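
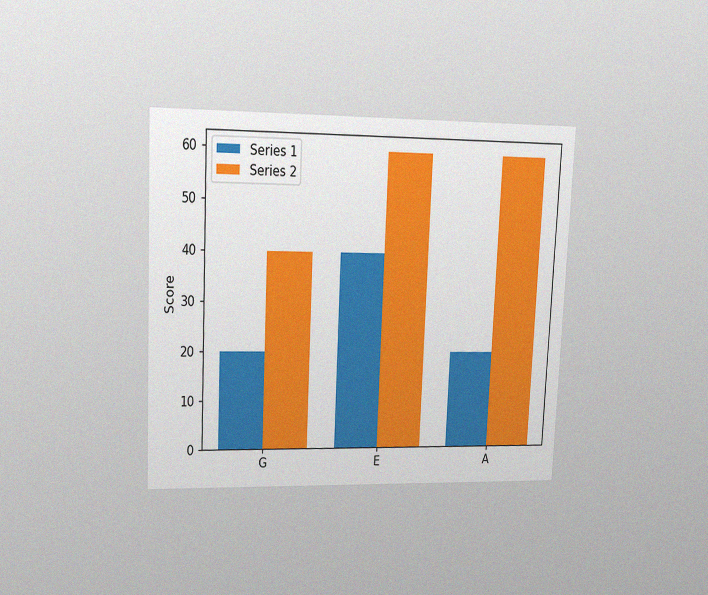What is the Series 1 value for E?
The chart is tilted about 3° clockwise and viewed at a slight angle, with some photo noise. The Series 1 bar at E reaches 40 on the y-axis.

40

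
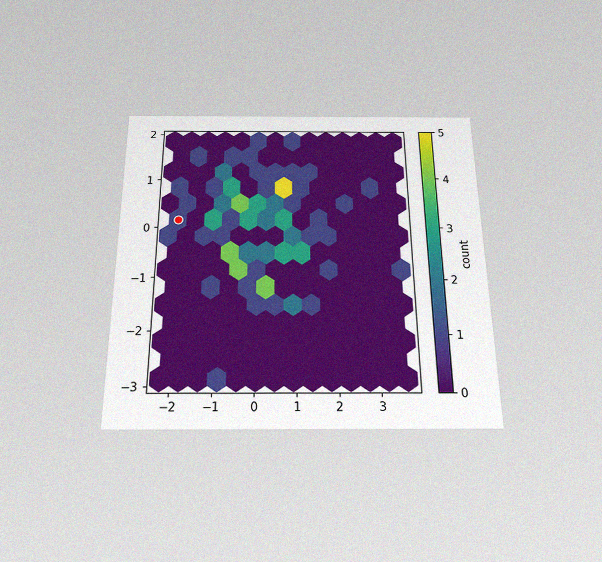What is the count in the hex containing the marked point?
1

The chart is viewed slightly from below, with some photo noise. The marked hex reads 1 on the colorbar.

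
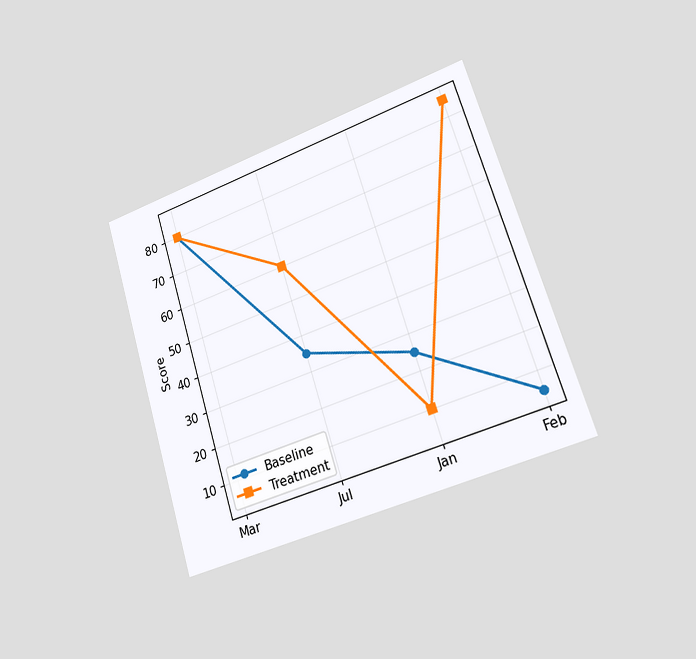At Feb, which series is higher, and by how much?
The chart is tilted about 17° counter-clockwise and viewed slightly from the right. At Feb, Treatment sits above the other line by 80.

Treatment, by 80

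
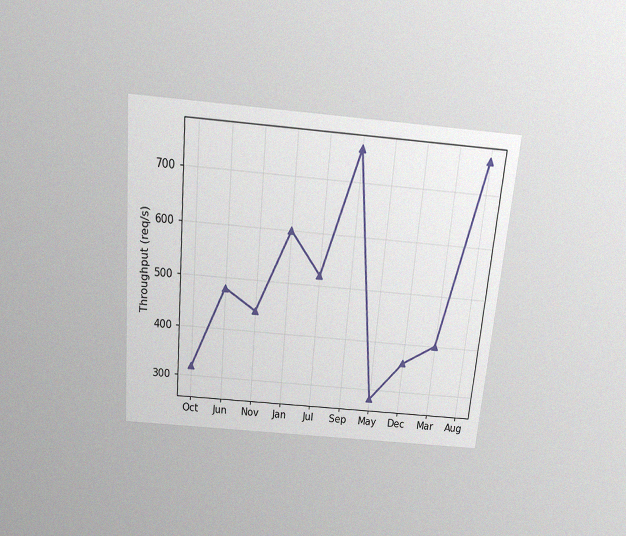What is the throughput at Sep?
760req/s

The chart is tilted about 5° clockwise and viewed slightly from above, with some photo noise. At Sep, the line is at 760req/s.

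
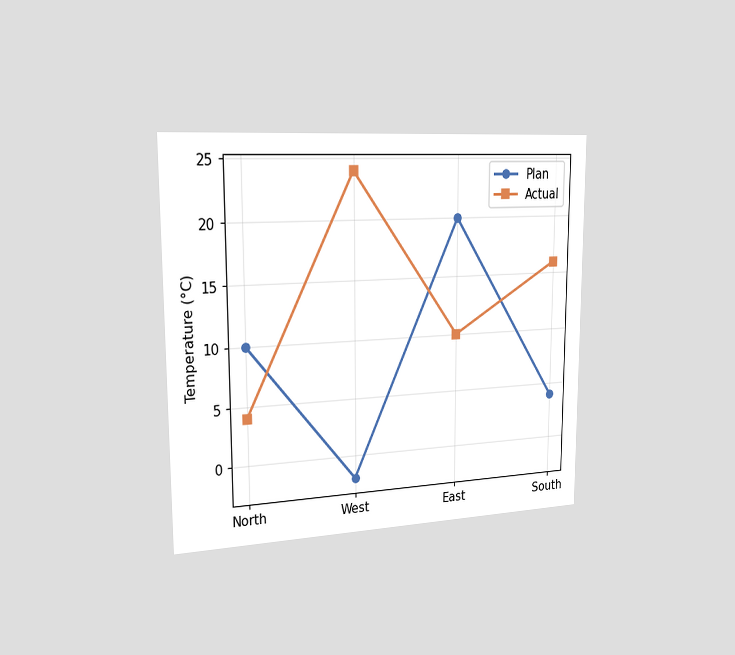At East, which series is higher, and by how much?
The chart is viewed slightly from the left. At East, Plan sits above the other line by 10°C.

Plan, by 10°C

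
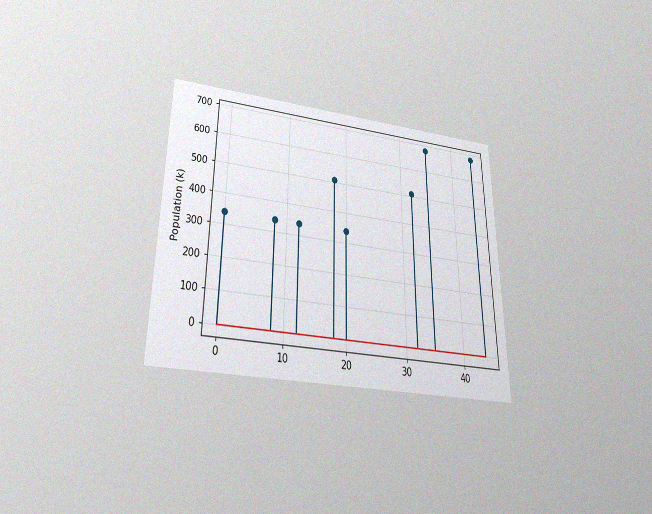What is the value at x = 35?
The chart is viewed slightly from below, with some photo noise. The stem at x=35 reaches 680k.

680k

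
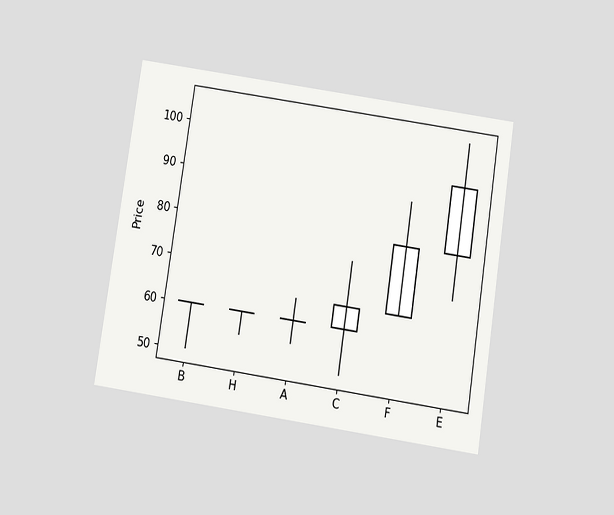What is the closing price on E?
The chart is tilted about 9° clockwise and viewed slightly from below. The E candle closes at 95.

95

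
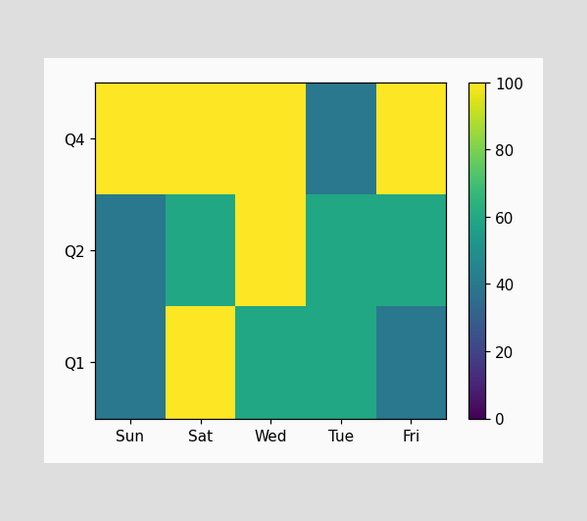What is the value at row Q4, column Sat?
Matching cell (Q4, Sat) against the colorbar gives 100.

100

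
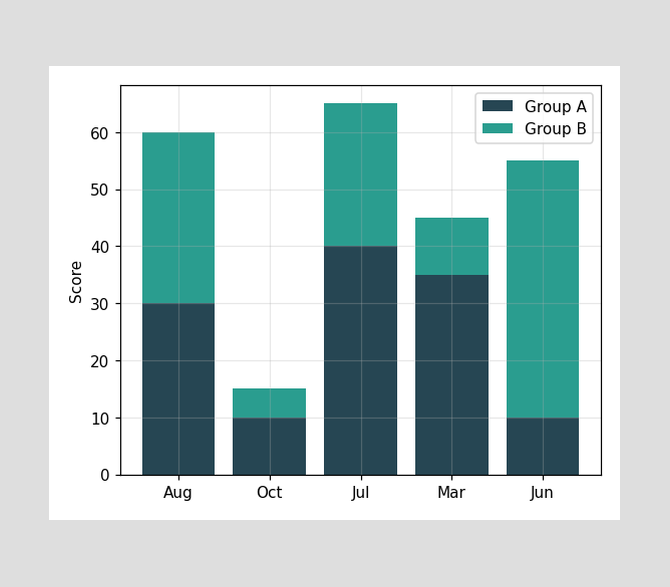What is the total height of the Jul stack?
65

The Jul stack's top reaches 65 on the y-axis.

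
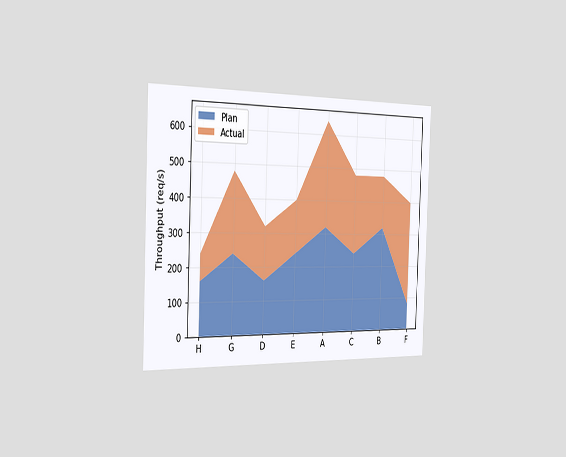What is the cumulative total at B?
480req/s

The chart is tilted about 2° clockwise and viewed slightly from the left. The stacked total at B reaches 480req/s.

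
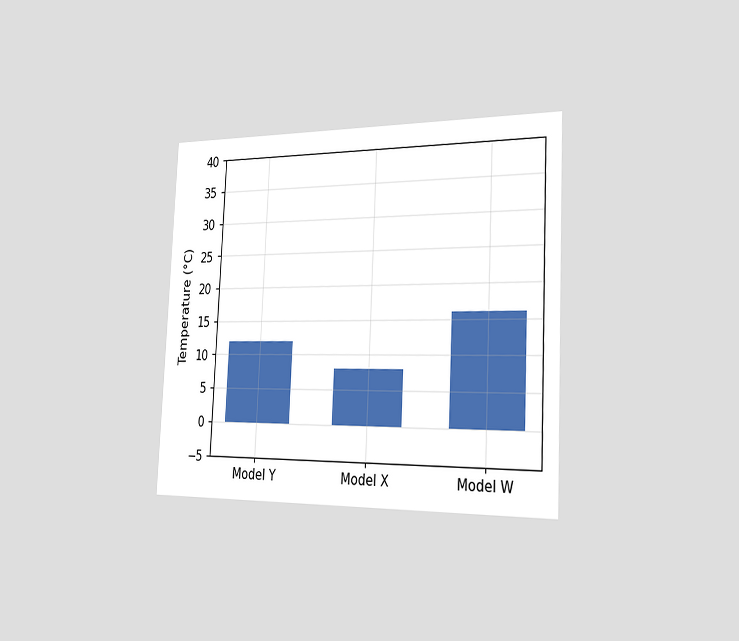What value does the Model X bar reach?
8°C

The chart is tilted about 3° clockwise and viewed slightly from the right. Reading along the chart's y-axis, the Model X bar reaches 8°C.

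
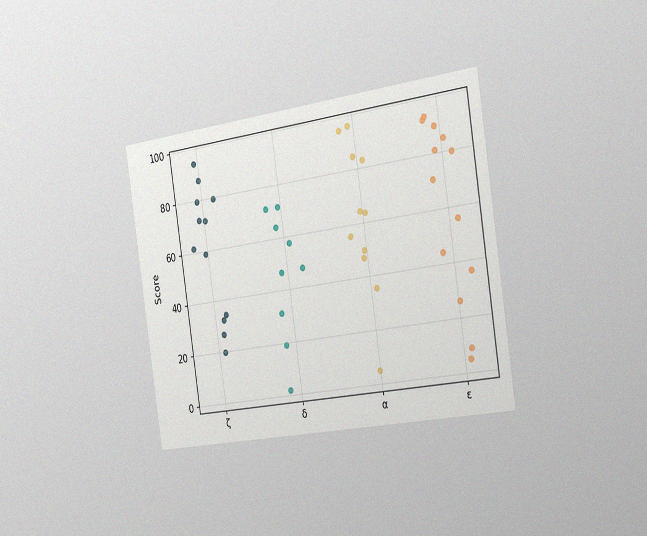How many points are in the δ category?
9

The chart is tilted about 8° counter-clockwise and viewed slightly from the right, with some photo noise. Counting the markers in the δ column gives 9.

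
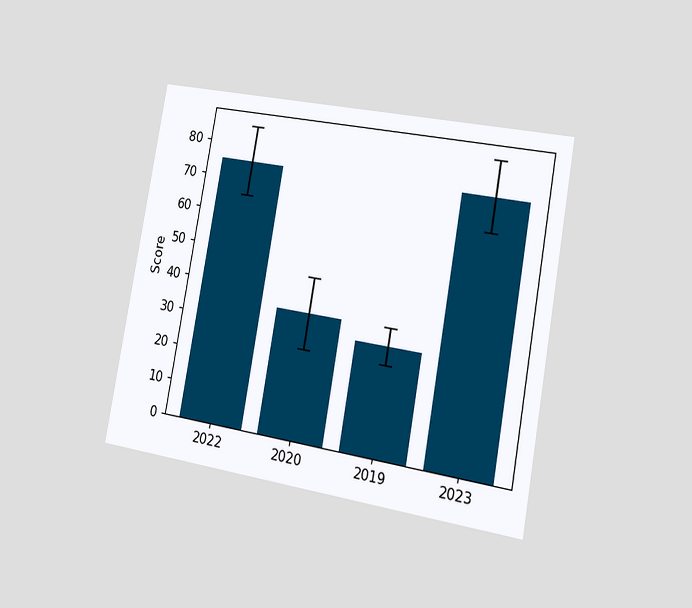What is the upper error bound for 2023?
85

The chart is tilted about 10° clockwise and viewed slightly from the right. The 2023 bar's upper whisker reaches 85.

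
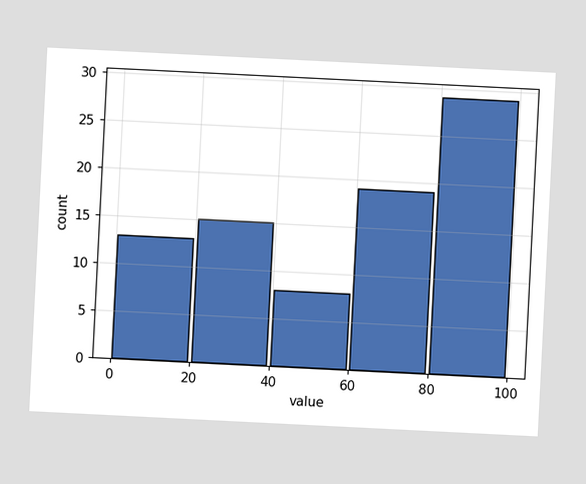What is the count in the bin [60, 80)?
19

The chart is tilted about 3° clockwise. The [60, 80) bin has height 19.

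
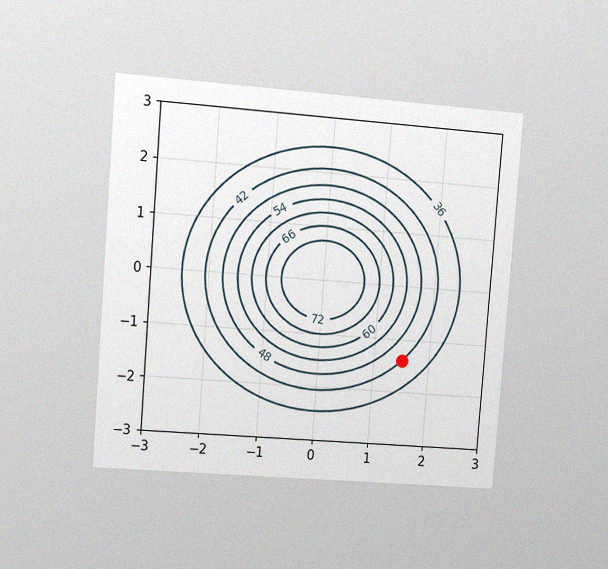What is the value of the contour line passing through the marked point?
The chart is tilted about 4° clockwise and viewed at a slight angle, with some photo noise. The marked point sits on the contour labelled 42.

42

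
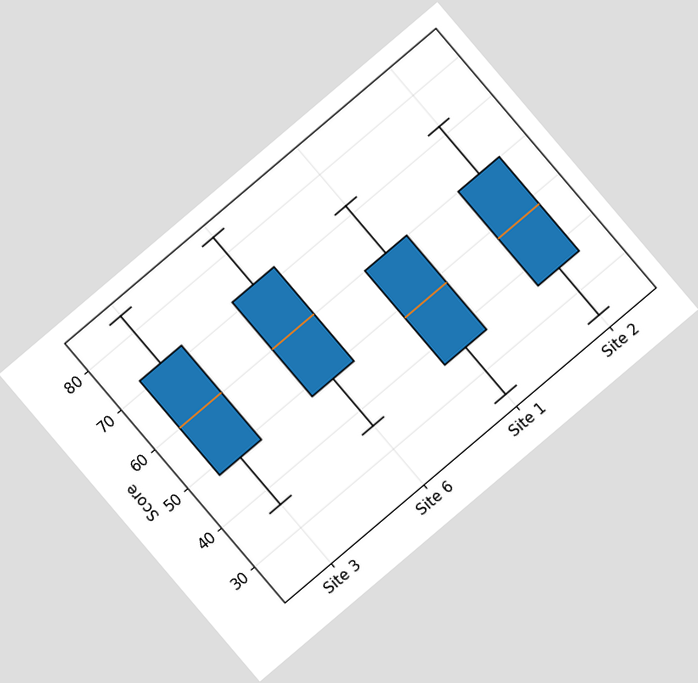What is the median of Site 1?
48

The chart is tilted about 40° counter-clockwise. The median line in the Site 1 box sits at 48.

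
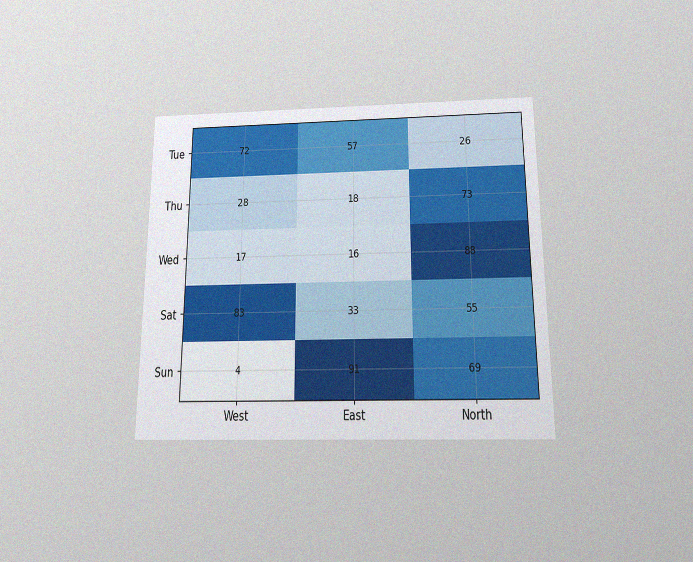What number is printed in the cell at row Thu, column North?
The chart is viewed slightly from below, with some photo noise. The (Thu, North) cell reads 73.

73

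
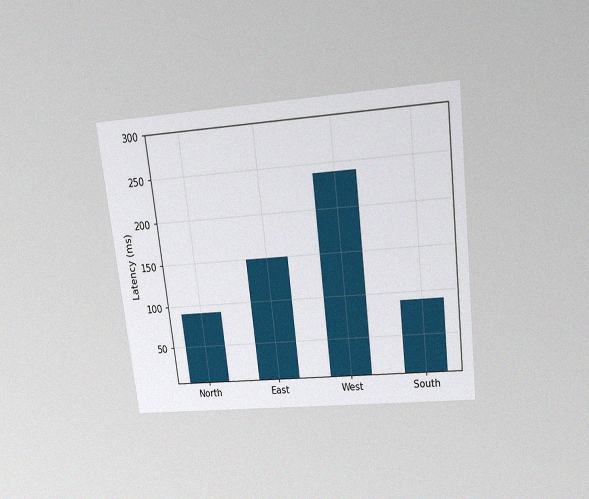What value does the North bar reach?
The chart is tilted about 7° counter-clockwise and viewed slightly from above, with some photo noise. Reading along the chart's y-axis, the North bar reaches 90ms.

90ms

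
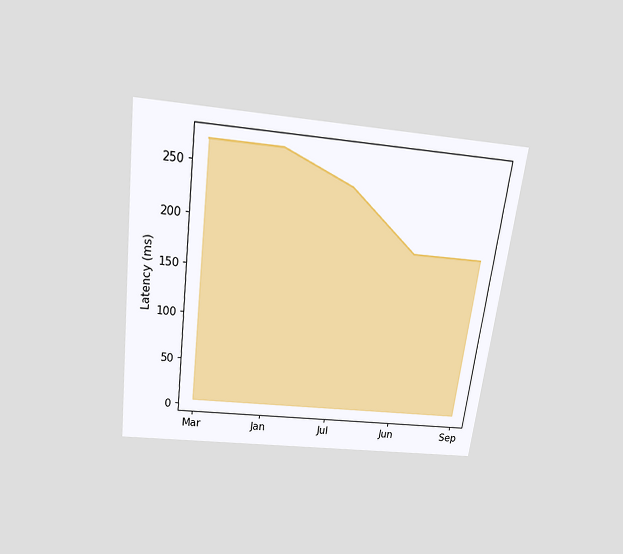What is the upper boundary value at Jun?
180ms

The chart is tilted about 7° clockwise and viewed slightly from above. At Jun the upper boundary is at 180ms.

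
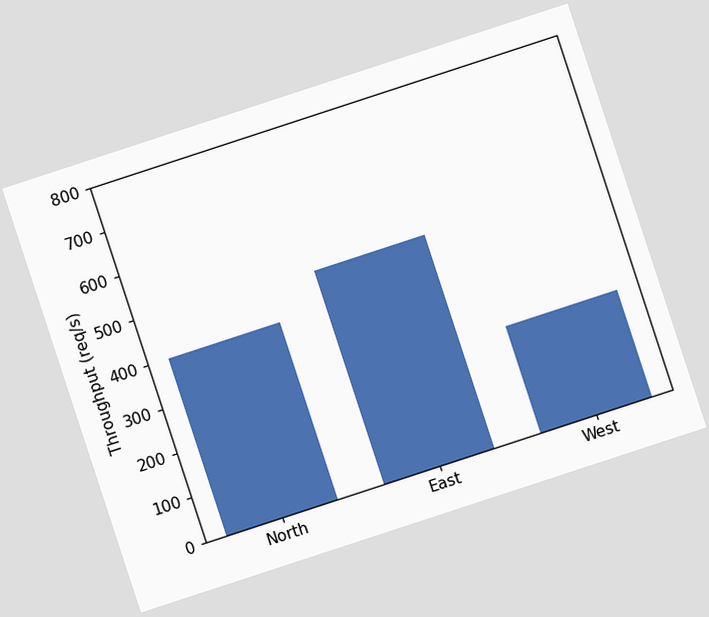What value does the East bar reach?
480req/s

The chart is tilted about 18° counter-clockwise. Reading along the chart's y-axis, the East bar reaches 480req/s.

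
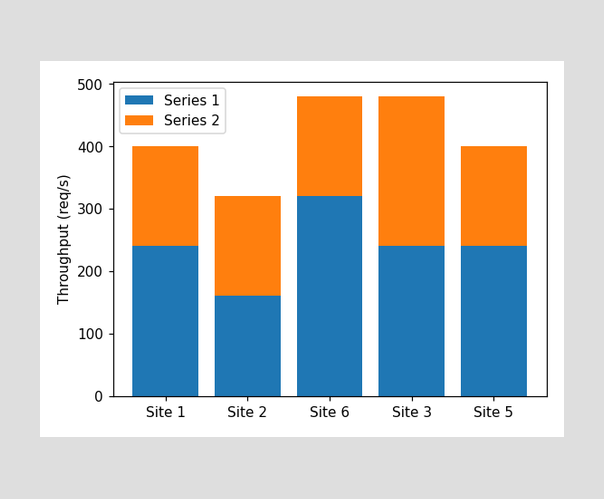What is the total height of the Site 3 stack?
The Site 3 stack's top reaches 480req/s on the y-axis.

480req/s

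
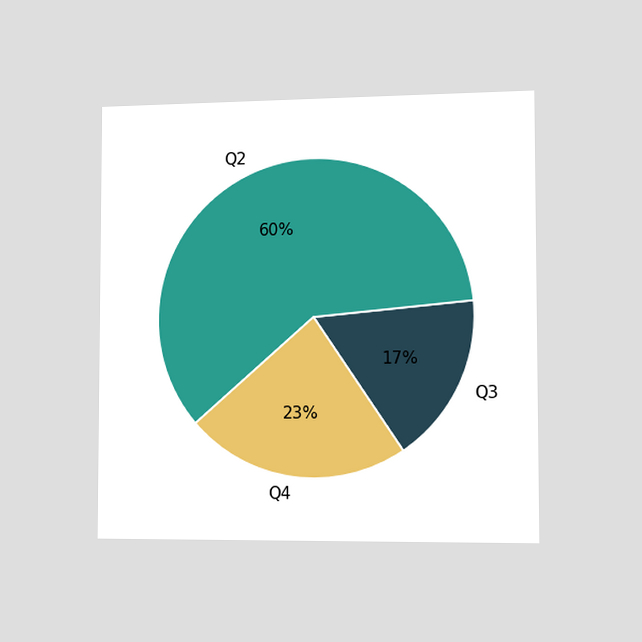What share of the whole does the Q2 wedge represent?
60%

The chart is viewed slightly from the right. The Q2 slice takes up 60% of the pie.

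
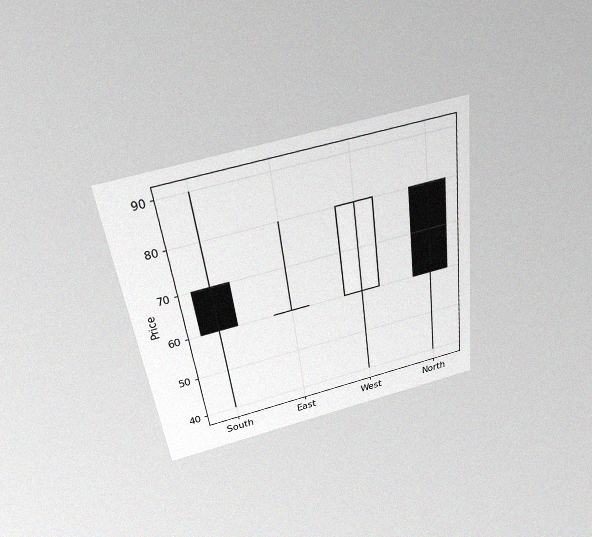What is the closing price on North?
The chart is tilted about 8° counter-clockwise and viewed slightly from above, with some photo noise. The North candle closes at 60.

60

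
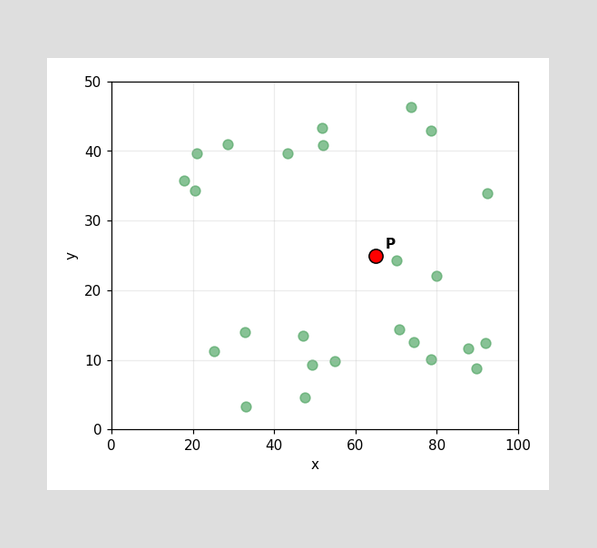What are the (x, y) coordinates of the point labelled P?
(65, 25)

Following the gridlines from P to each axis, P sits at (65, 25).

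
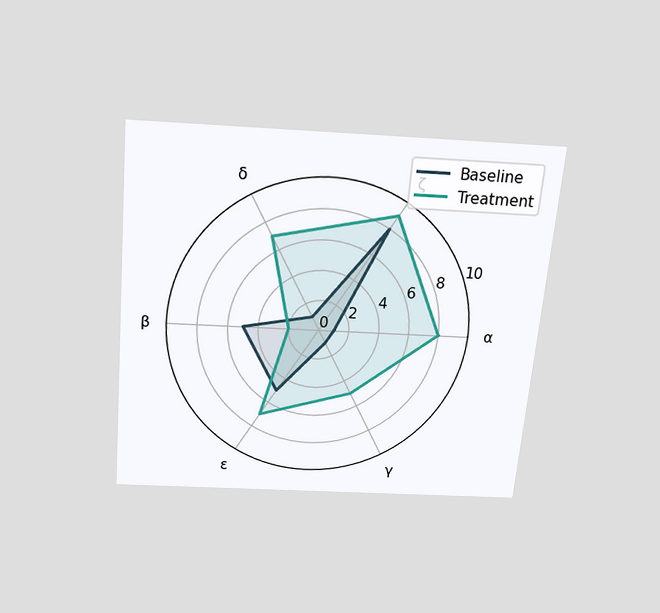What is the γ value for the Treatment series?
5

The chart is tilted about 5° clockwise and viewed slightly from above. On the γ axis, Treatment reaches 5.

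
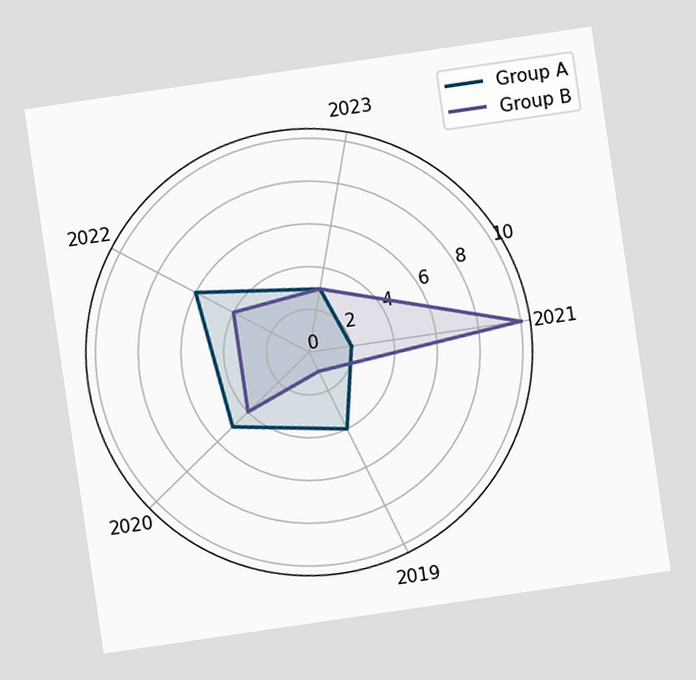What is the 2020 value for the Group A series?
The chart is tilted about 8° counter-clockwise. On the 2020 axis, Group A reaches 5.

5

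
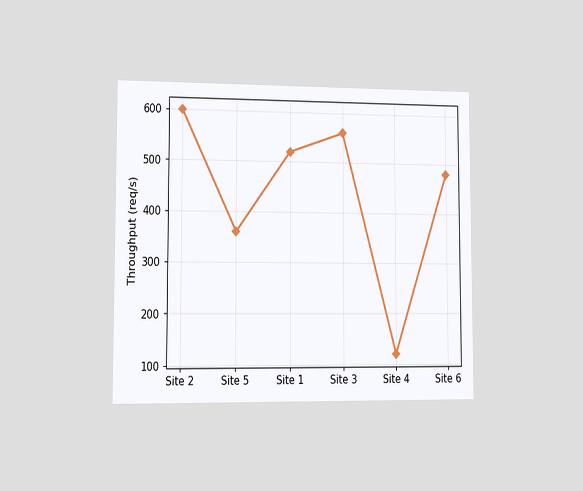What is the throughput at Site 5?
The chart is viewed slightly from the left. At Site 5, the line is at 360req/s.

360req/s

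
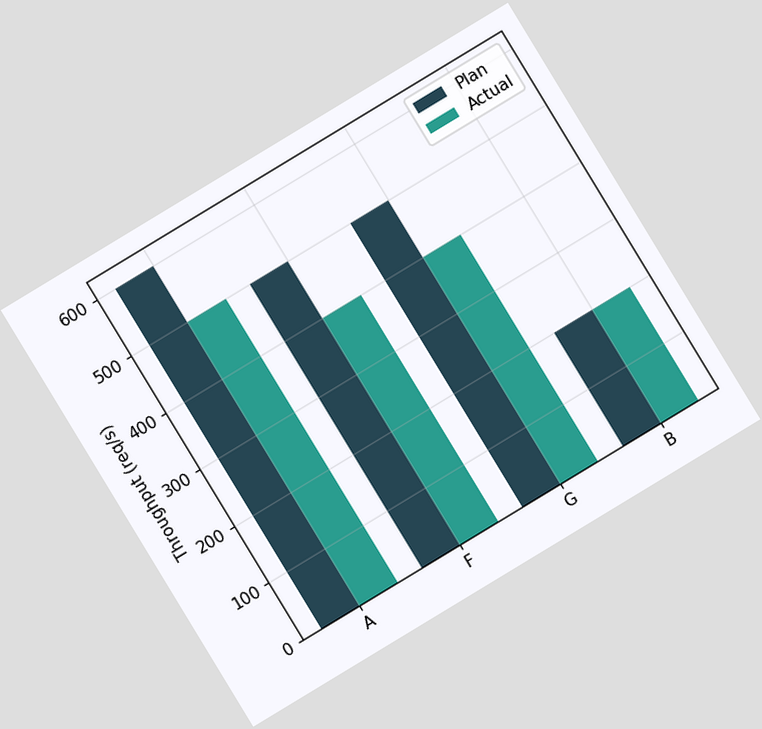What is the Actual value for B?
200req/s

The chart is tilted about 31° counter-clockwise. The Actual bar at B reaches 200req/s on the y-axis.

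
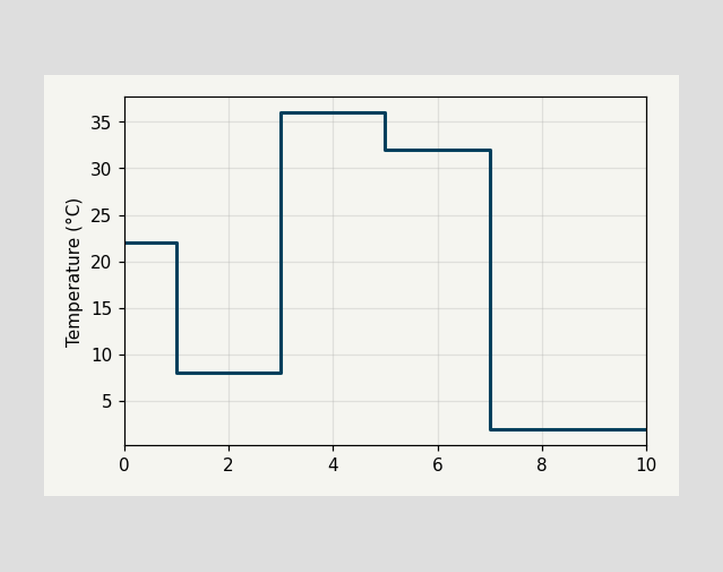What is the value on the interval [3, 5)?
On [3, 5) the step sits at 36°C.

36°C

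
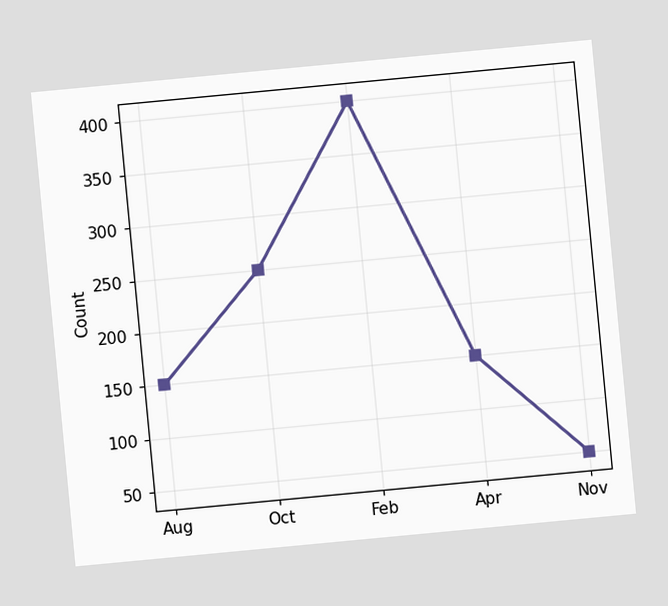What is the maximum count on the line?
The chart is tilted about 5° counter-clockwise. The highest point is at Feb, and reading across to the y-axis gives 400.

400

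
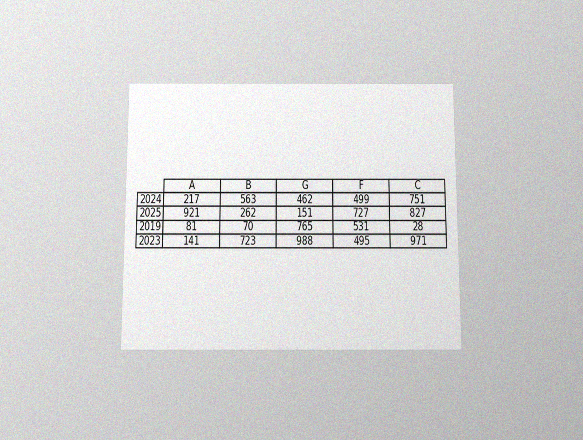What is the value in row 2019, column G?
The chart is viewed slightly from below, with some photo noise. The (2019, G) cell reads 765.

765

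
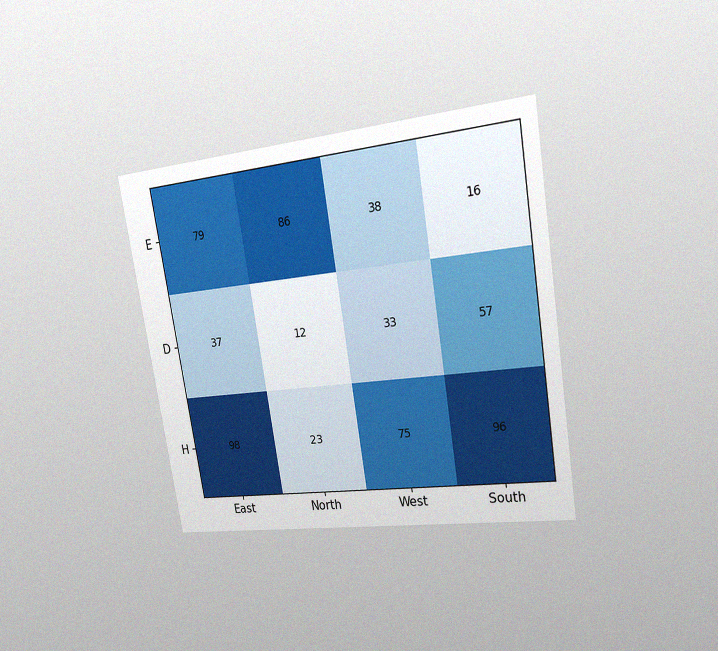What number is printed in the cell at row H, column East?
98

The chart is tilted about 9° counter-clockwise and viewed slightly from the right, with some photo noise. The (H, East) cell reads 98.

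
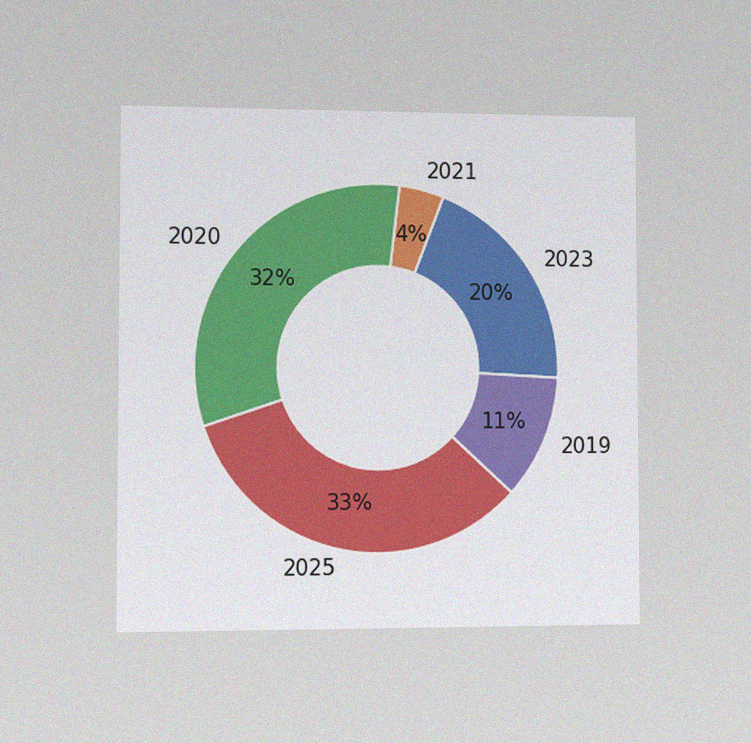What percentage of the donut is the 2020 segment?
The chart is viewed slightly from the left, with some photo noise. The 2020 segment takes up 32% of the ring.

32%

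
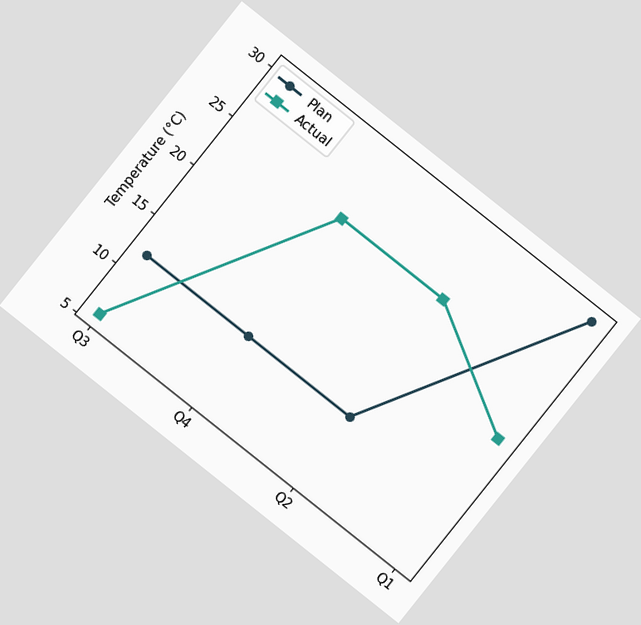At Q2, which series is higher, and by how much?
Actual, by 12°C

The chart is tilted about 39° clockwise. At Q2, Actual sits above the other line by 12°C.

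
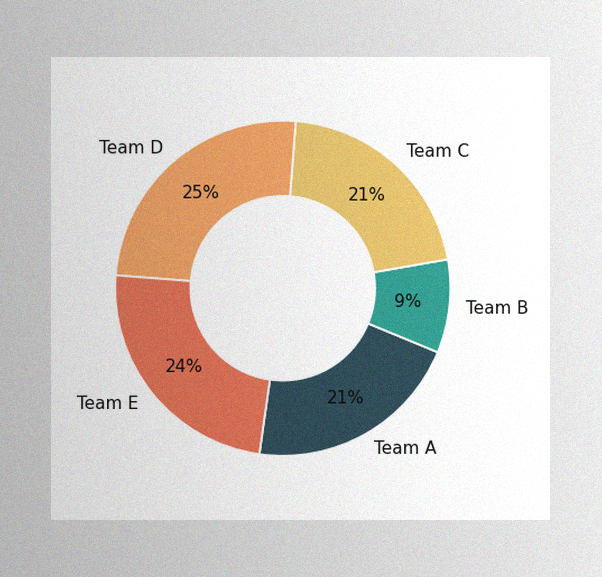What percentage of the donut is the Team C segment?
The image has some photo noise and uneven lighting. The Team C segment takes up 21% of the ring.

21%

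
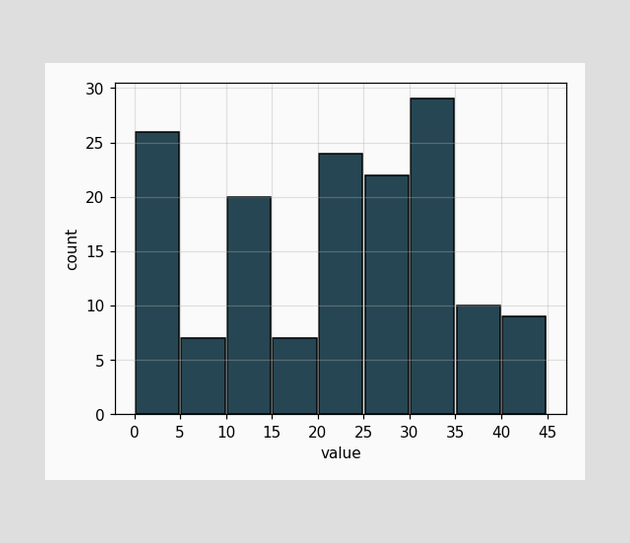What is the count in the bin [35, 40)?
10

The [35, 40) bin has height 10.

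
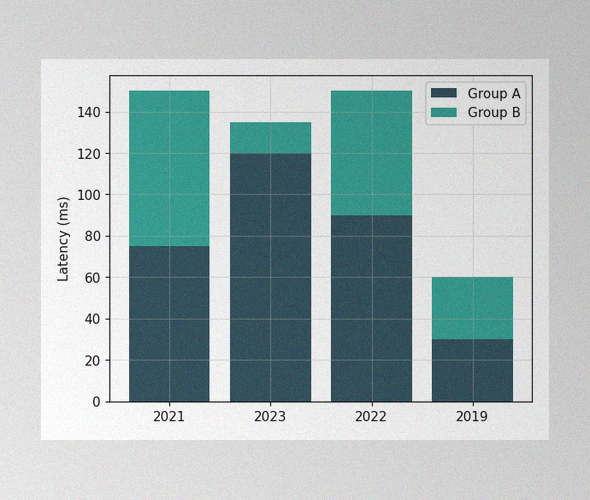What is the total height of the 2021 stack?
150ms

The image has some photo noise and uneven lighting. The 2021 stack's top reaches 150ms on the y-axis.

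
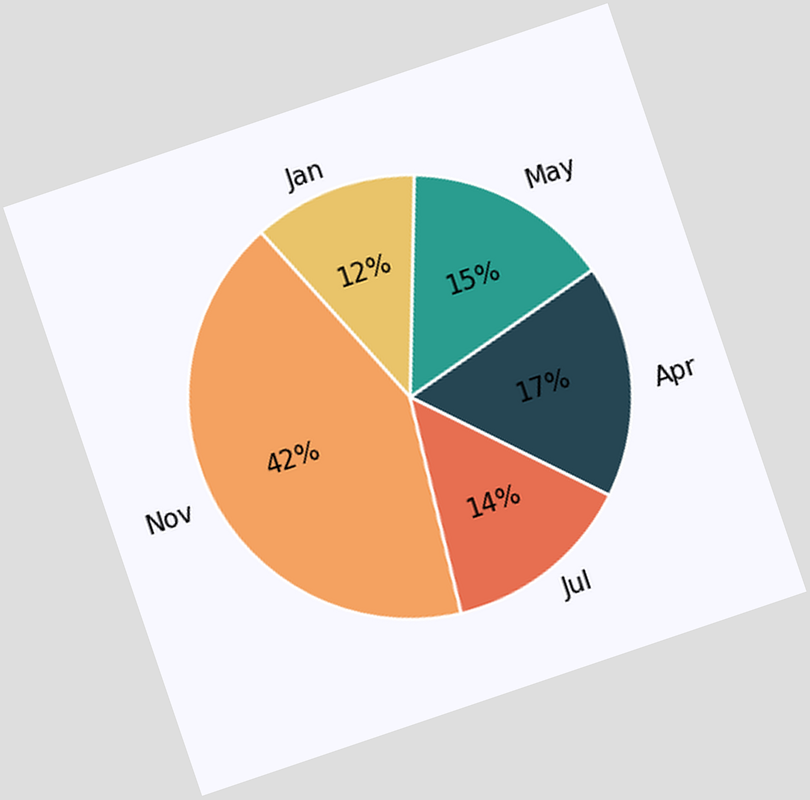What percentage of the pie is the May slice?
15%

The chart is tilted about 19° counter-clockwise. The May slice takes up 15% of the pie.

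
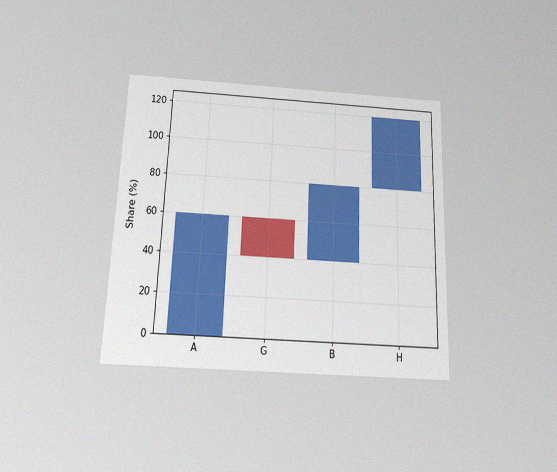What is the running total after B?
80%

The chart is tilted about 2° clockwise and viewed slightly from below, with some photo noise. After B the running total reaches 80%.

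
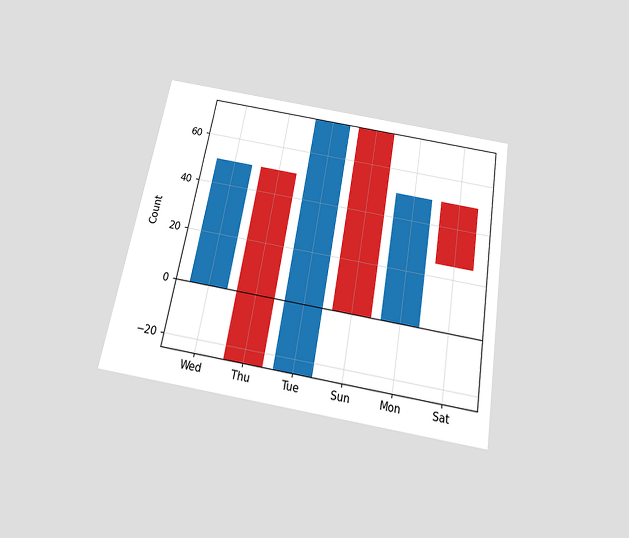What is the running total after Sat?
25

The chart is tilted about 10° clockwise and viewed slightly from below. After Sat the running total reaches 25.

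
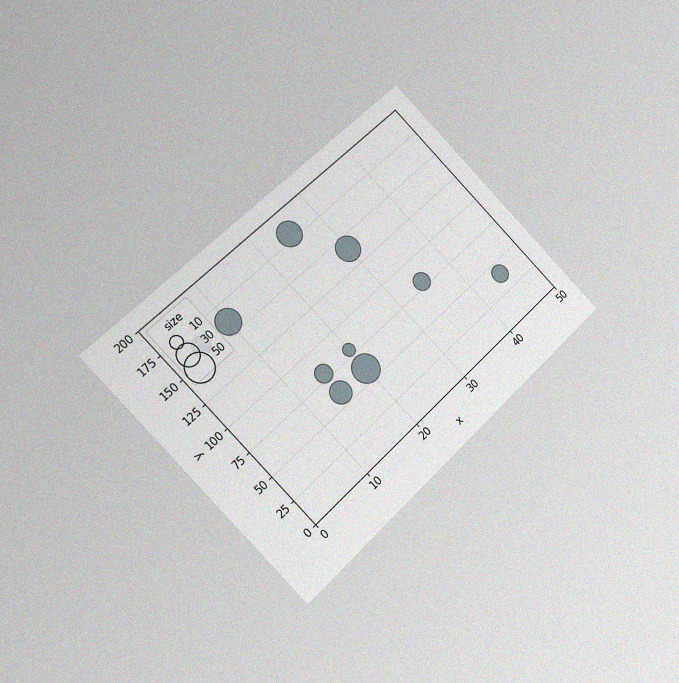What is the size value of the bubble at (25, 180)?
The chart is tilted about 45° counter-clockwise and viewed slightly from the left, with some photo noise. Matching the bubble at (25, 180) against the size legend gives 40.

40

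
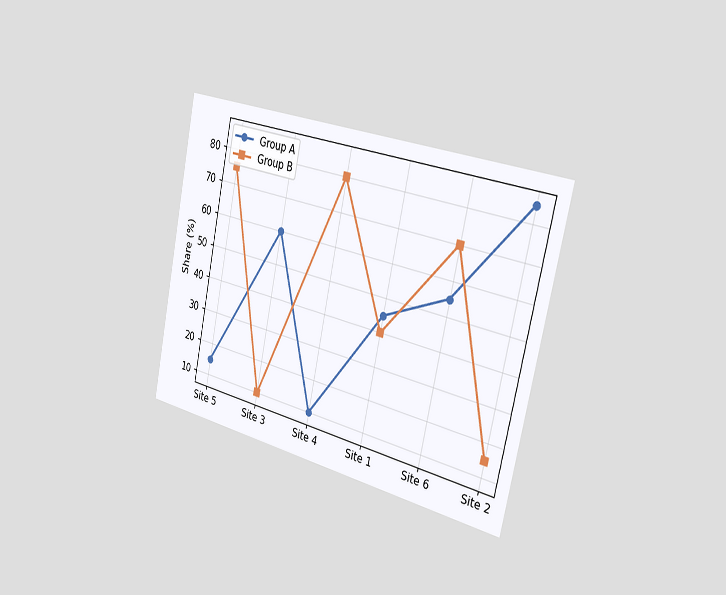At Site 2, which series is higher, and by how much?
Group A, by 70%

The chart is tilted about 12° clockwise and viewed slightly from the right. At Site 2, Group A sits above the other line by 70%.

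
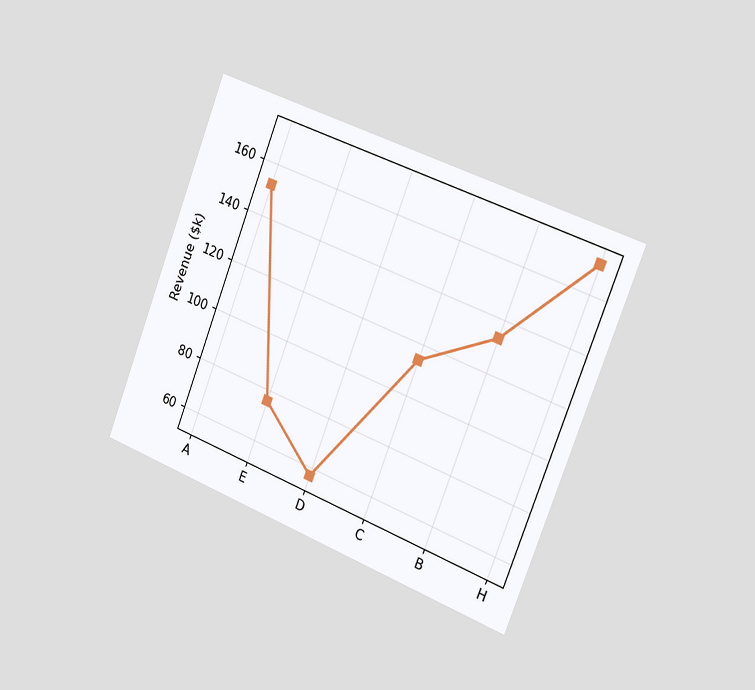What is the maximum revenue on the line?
$171k

The chart is tilted about 21° clockwise and viewed slightly from the right. The highest point is at H, and reading across to the y-axis gives $171k.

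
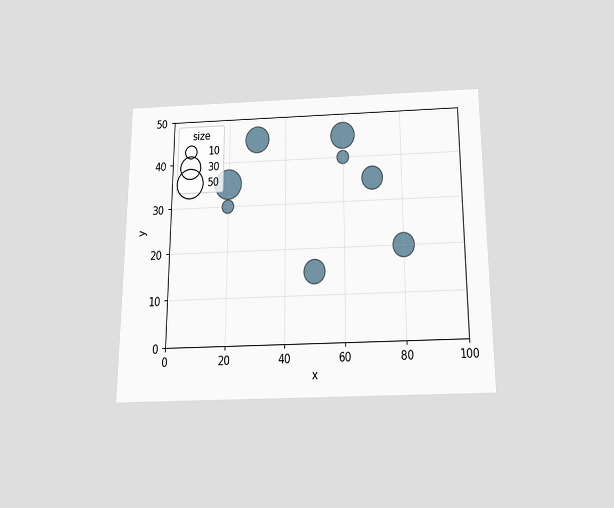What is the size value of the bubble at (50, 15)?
The chart is viewed slightly from below. Matching the bubble at (50, 15) against the size legend gives 30.

30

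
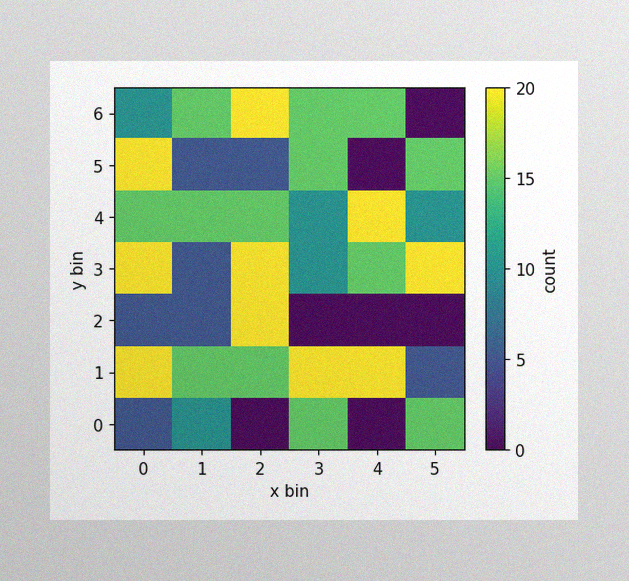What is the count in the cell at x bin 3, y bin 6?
15

The image has some photo noise and uneven lighting. Matching the cell (3, 6) against the colorbar gives 15.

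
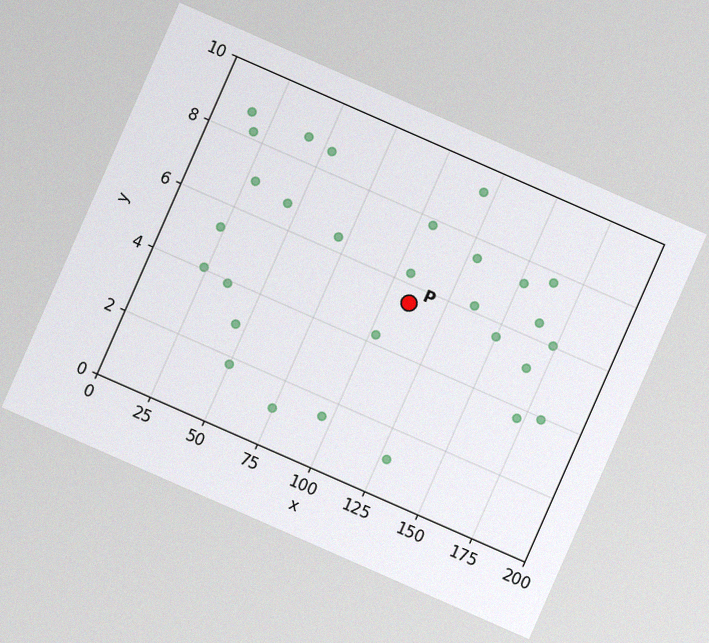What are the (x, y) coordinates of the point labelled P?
The chart is tilted about 24° clockwise, with some photo noise. Following the gridlines from P to each axis, P sits at (110, 5.5).

(110, 5.5)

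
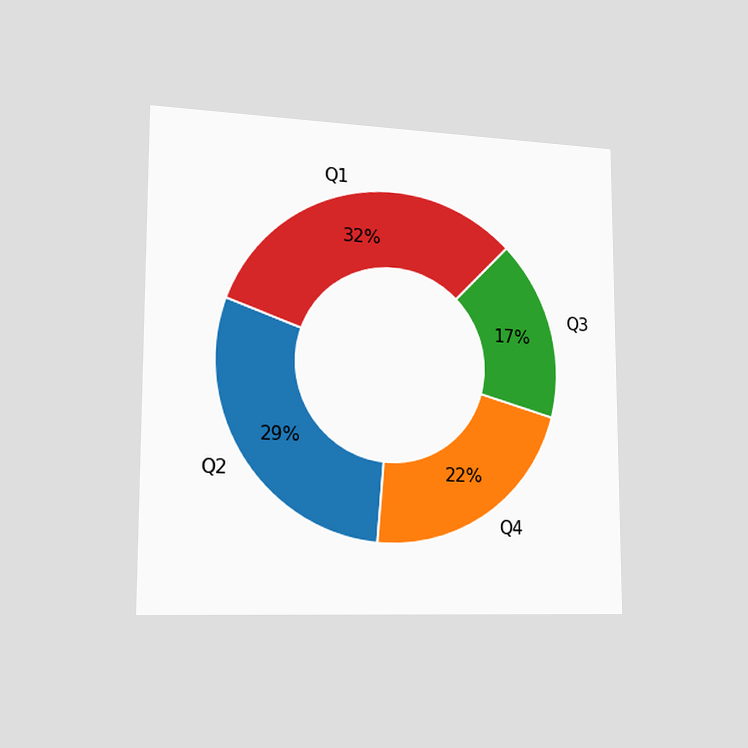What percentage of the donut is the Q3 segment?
17%

The chart is viewed slightly from the left. The Q3 segment takes up 17% of the ring.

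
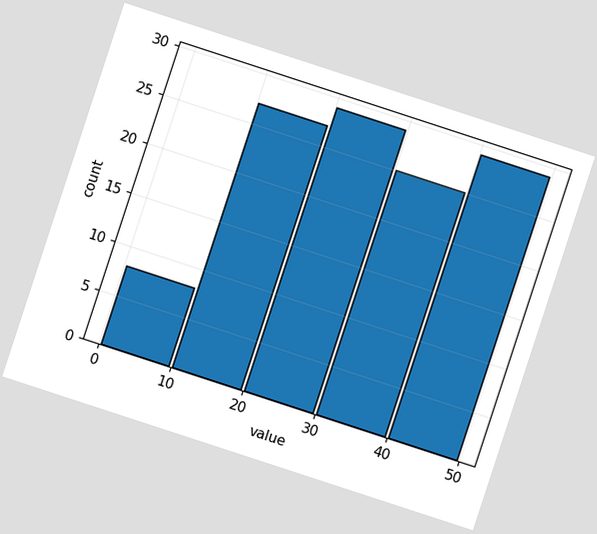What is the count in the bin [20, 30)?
The chart is tilted about 18° clockwise. The [20, 30) bin has height 29.

29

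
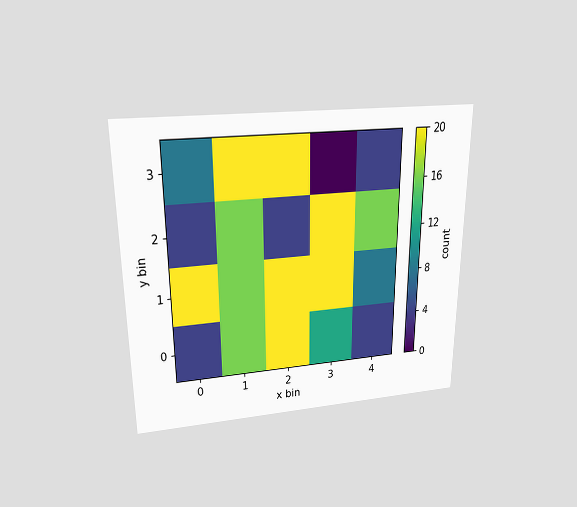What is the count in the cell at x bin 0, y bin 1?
The chart is viewed slightly from above. Matching the cell (0, 1) against the colorbar gives 20.

20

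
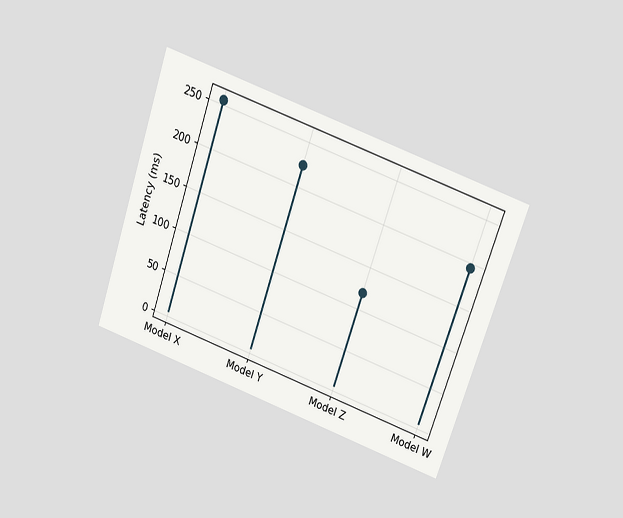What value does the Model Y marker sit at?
The chart is tilted about 19° clockwise and viewed slightly from above. The Model Y marker sits at 225ms.

225ms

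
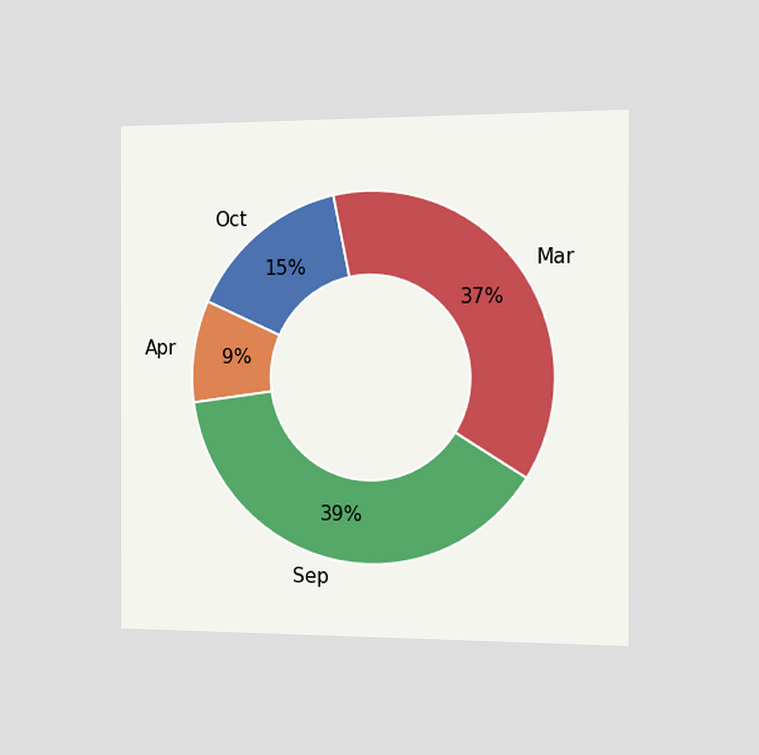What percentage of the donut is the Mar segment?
The chart is viewed slightly from the right. The Mar segment takes up 37% of the ring.

37%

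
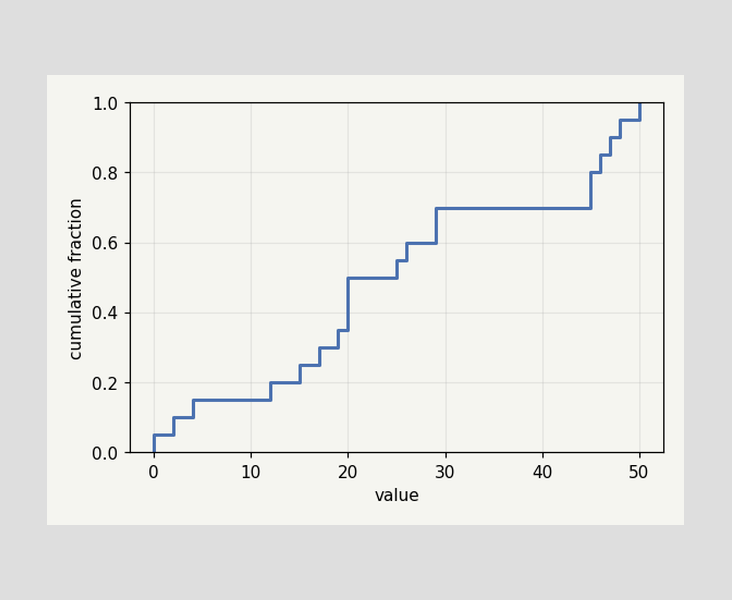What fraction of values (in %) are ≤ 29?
At x=29 the ECDF step is at 70%.

70%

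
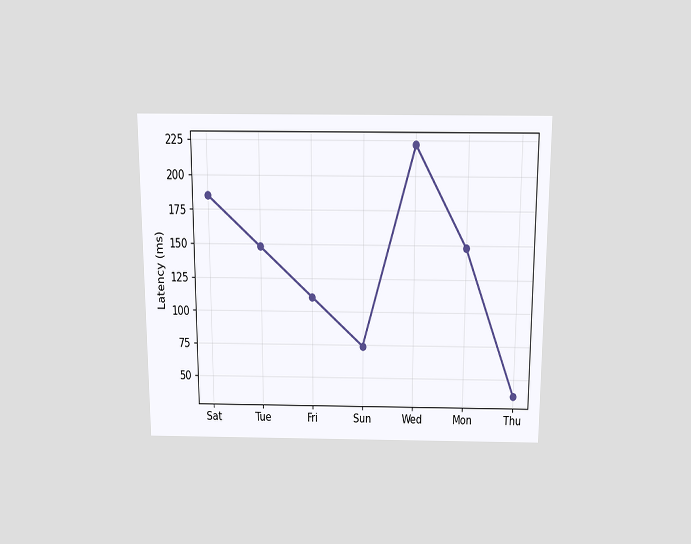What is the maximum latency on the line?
222ms

The chart is viewed slightly from above. The highest point is at Wed, and reading across to the y-axis gives 222ms.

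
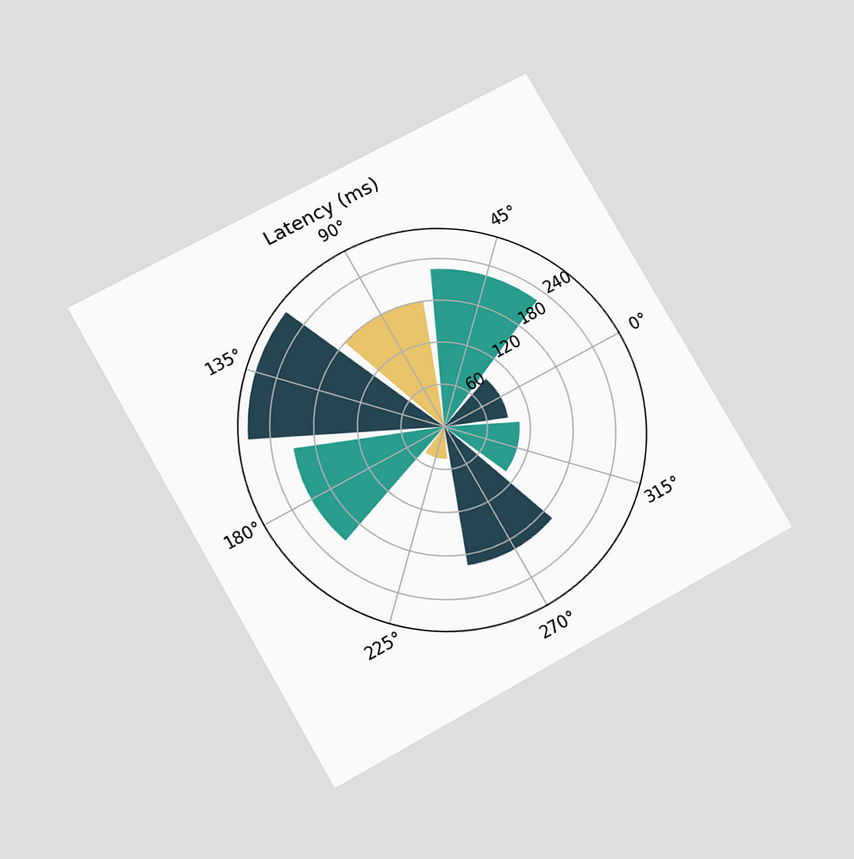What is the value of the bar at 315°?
The chart is tilted about 30° counter-clockwise and viewed slightly from below. The bar at 315° reaches 105ms on the radial axis.

105ms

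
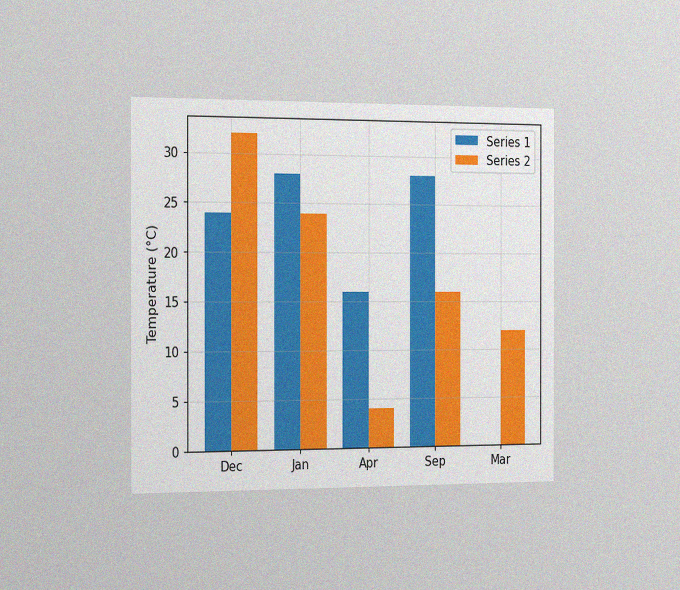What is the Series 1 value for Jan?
28°C

The chart is viewed slightly from the left, with some photo noise. The Series 1 bar at Jan reaches 28°C on the y-axis.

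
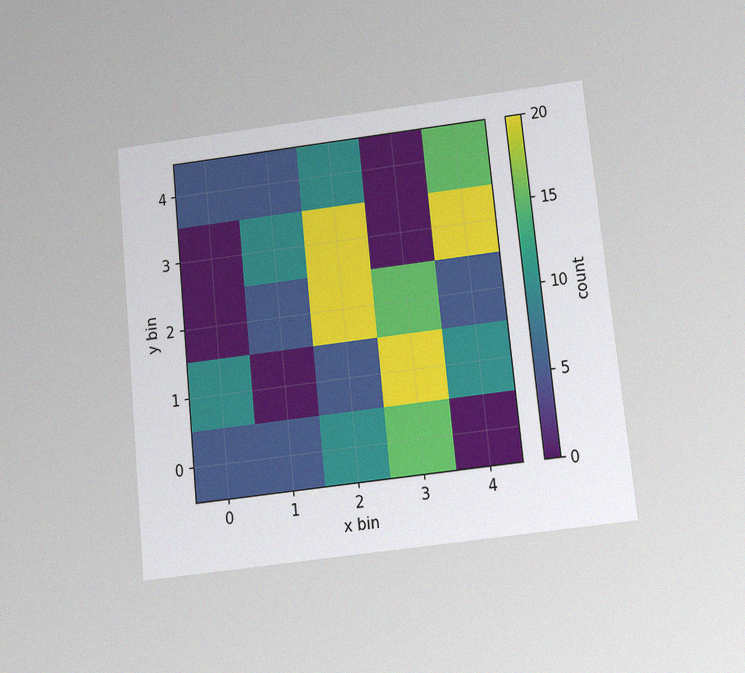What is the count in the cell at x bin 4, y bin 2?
The chart is tilted about 6° counter-clockwise and viewed slightly from below, with some photo noise. Matching the cell (4, 2) against the colorbar gives 5.

5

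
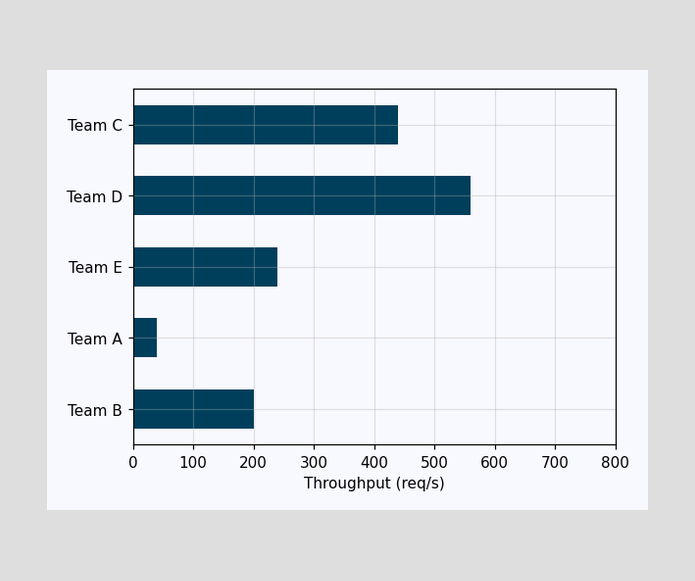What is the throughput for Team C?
Reading along the chart's x-axis, the Team C bar reaches 440req/s.

440req/s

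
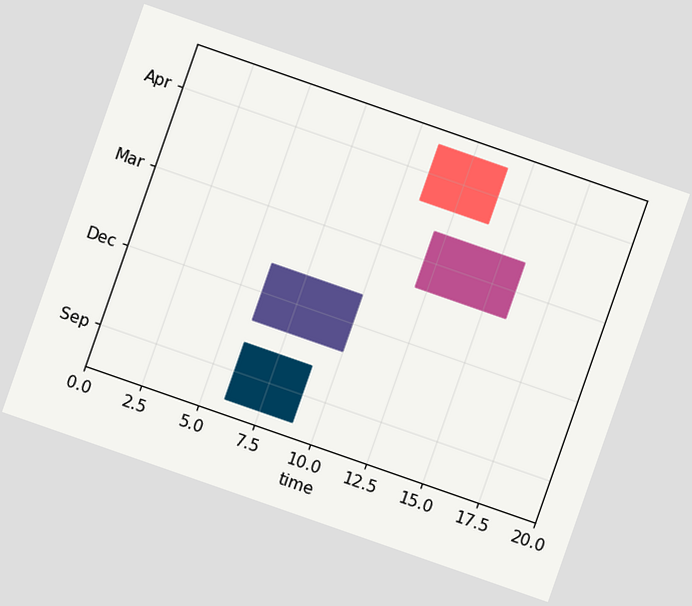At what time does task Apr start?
11

The chart is tilted about 19° clockwise. The Apr bar begins at t=11.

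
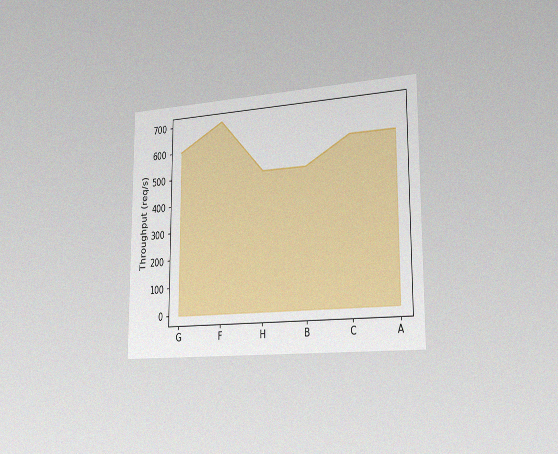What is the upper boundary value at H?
The chart is viewed slightly from the right, with some photo noise. At H the upper boundary is at 500req/s.

500req/s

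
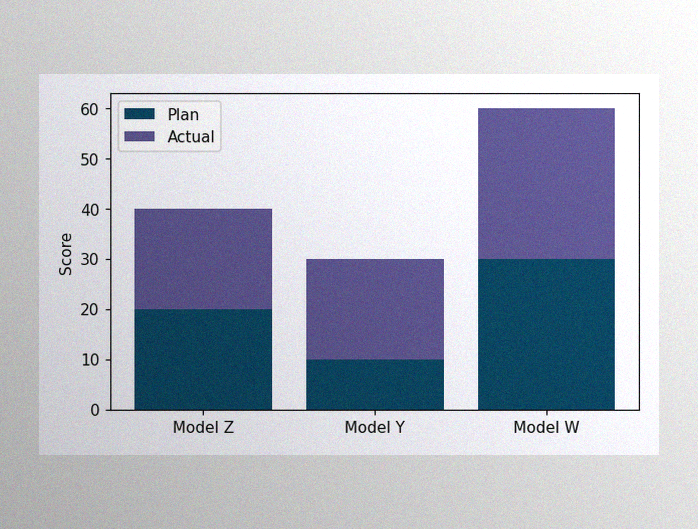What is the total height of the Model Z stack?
40

The image has some photo noise and uneven lighting. The Model Z stack's top reaches 40 on the y-axis.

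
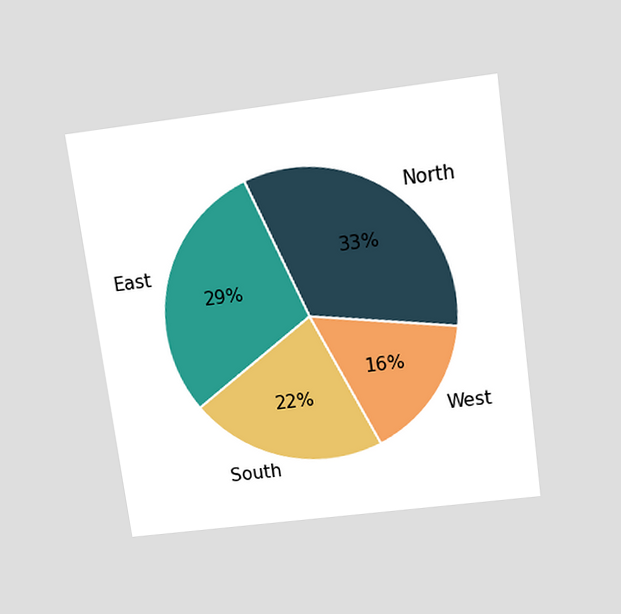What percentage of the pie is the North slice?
The chart is tilted about 8° counter-clockwise and viewed slightly from above. The North slice takes up 33% of the pie.

33%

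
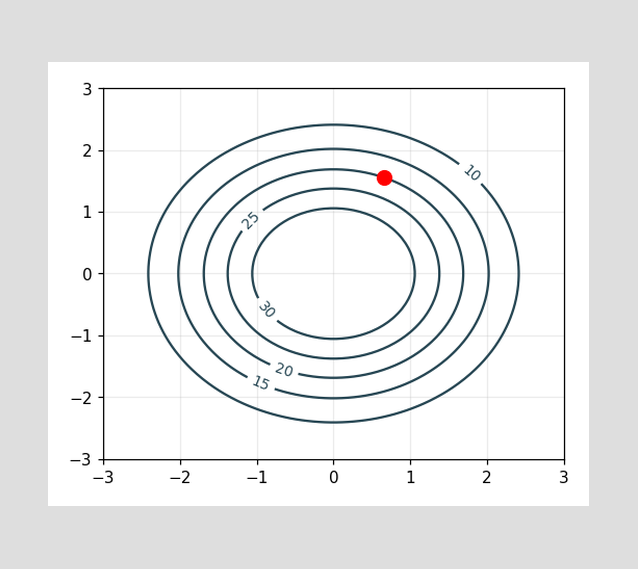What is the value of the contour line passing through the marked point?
20

The marked point sits on the contour labelled 20.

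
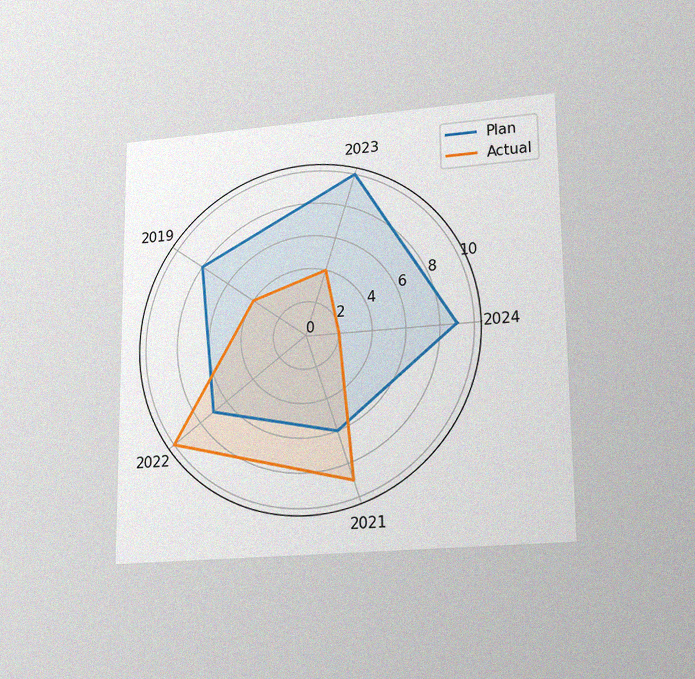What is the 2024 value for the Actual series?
2

The chart is viewed at a slight angle, with some photo noise. On the 2024 axis, Actual reaches 2.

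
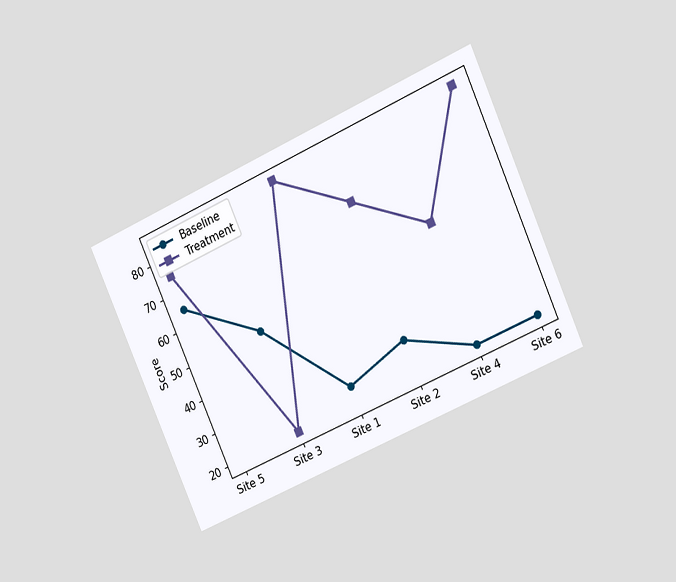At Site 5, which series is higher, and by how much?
The chart is tilted about 24° counter-clockwise and viewed at a slight angle. At Site 5, Treatment sits above the other line by 10.

Treatment, by 10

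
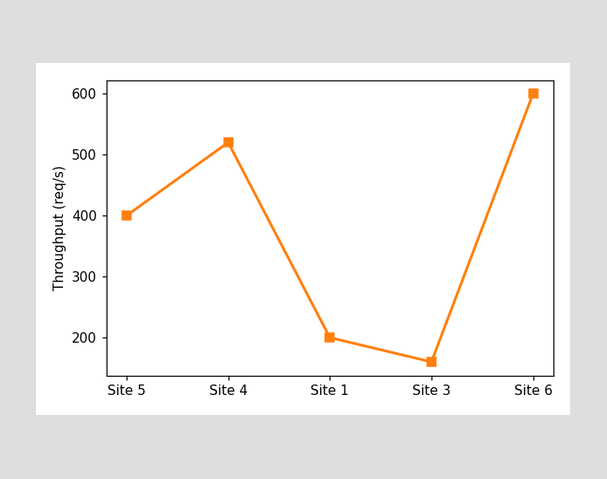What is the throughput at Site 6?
At Site 6, the line is at 600req/s.

600req/s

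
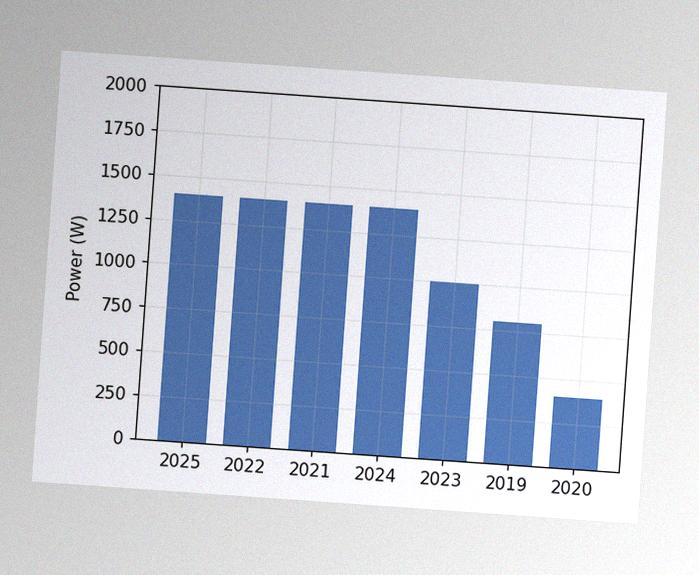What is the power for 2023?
1000W

The chart is tilted about 4° clockwise, with some photo noise. Reading along the chart's y-axis, the 2023 bar reaches 1000W.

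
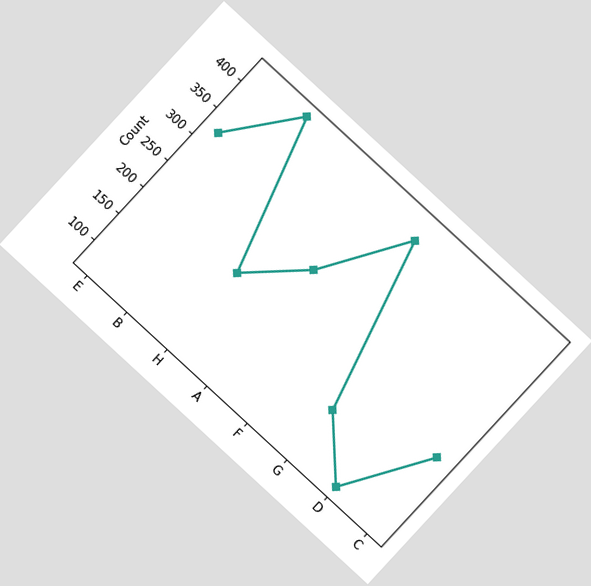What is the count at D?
75

The chart is tilted about 43° clockwise. At D, the line is at 75.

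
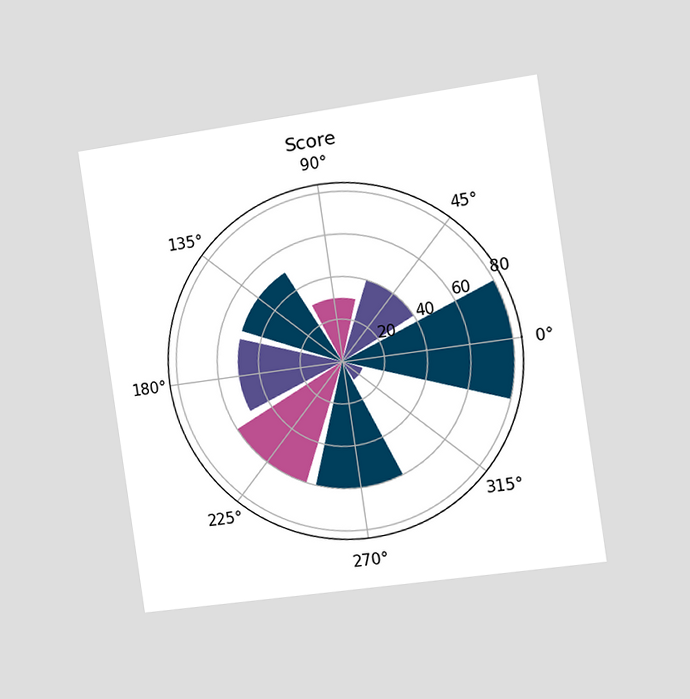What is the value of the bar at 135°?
The chart is tilted about 8° counter-clockwise and viewed slightly from the right. The bar at 135° reaches 50 on the radial axis.

50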